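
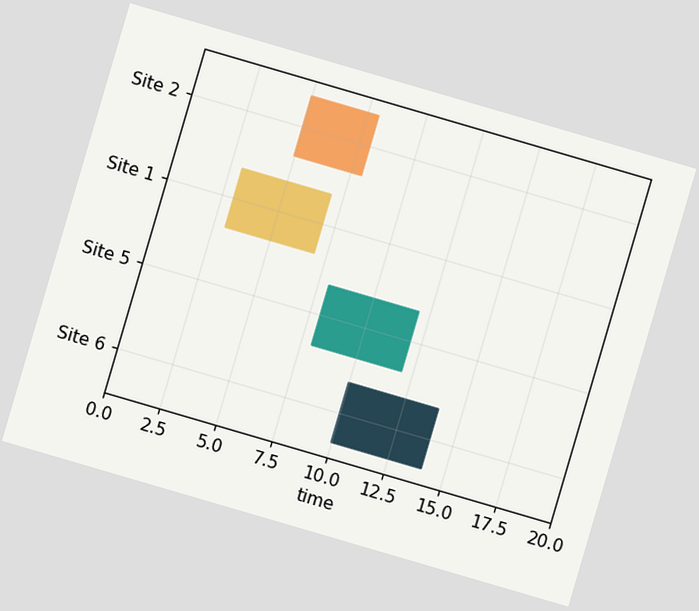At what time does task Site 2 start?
5

The chart is tilted about 16° clockwise. The Site 2 bar begins at t=5.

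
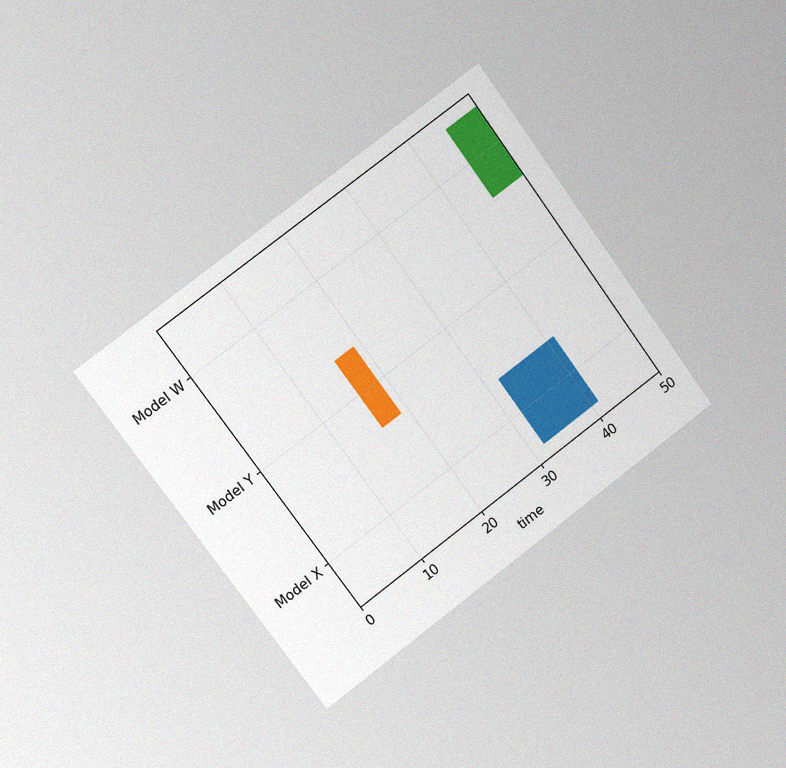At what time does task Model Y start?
The chart is tilted about 36° counter-clockwise and viewed slightly from the left, with some photo noise. The Model Y bar begins at t=16.

16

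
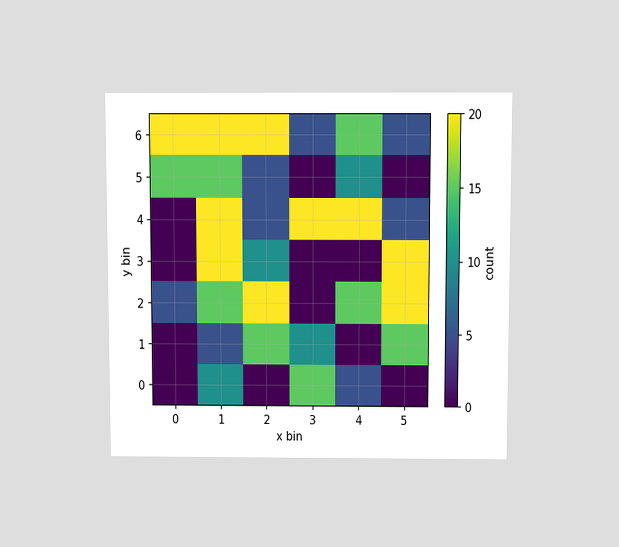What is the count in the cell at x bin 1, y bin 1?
5

The chart is viewed slightly from above. Matching the cell (1, 1) against the colorbar gives 5.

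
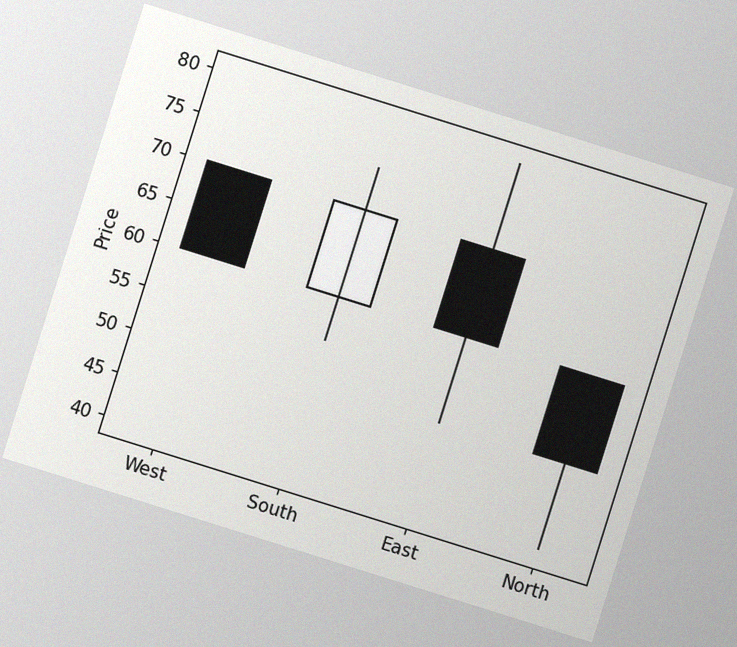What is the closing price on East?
The chart is tilted about 17° clockwise, with some photo noise. The East candle closes at 60.

60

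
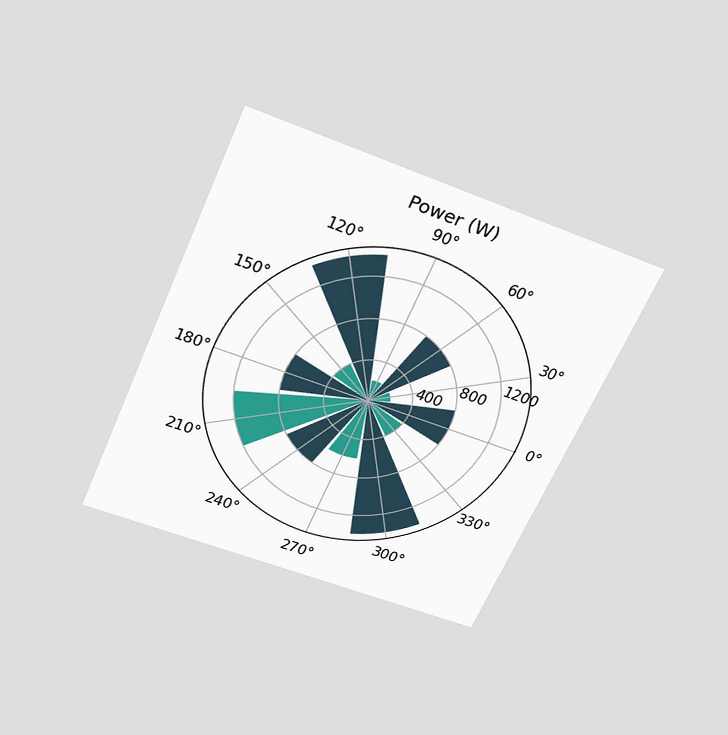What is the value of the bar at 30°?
200W

The chart is tilted about 23° clockwise and viewed slightly from above. The bar at 30° reaches 200W on the radial axis.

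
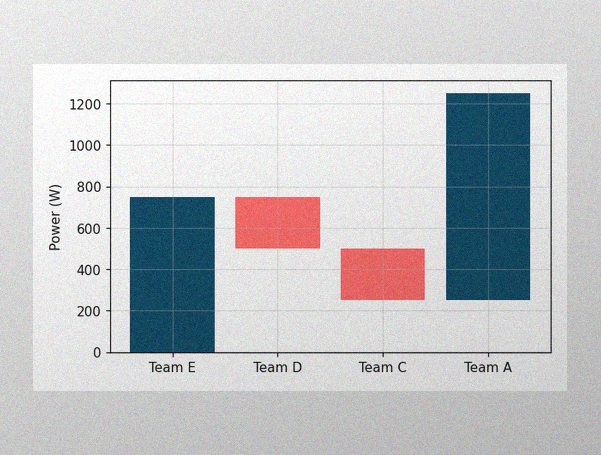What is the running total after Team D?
The image has some photo noise and uneven lighting. After Team D the running total reaches 500W.

500W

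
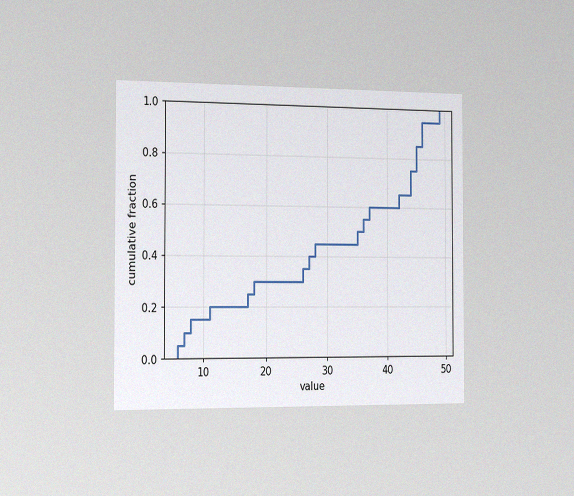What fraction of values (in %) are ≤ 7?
10%

The chart is viewed slightly from the left, with some photo noise. At x=7 the ECDF step is at 10%.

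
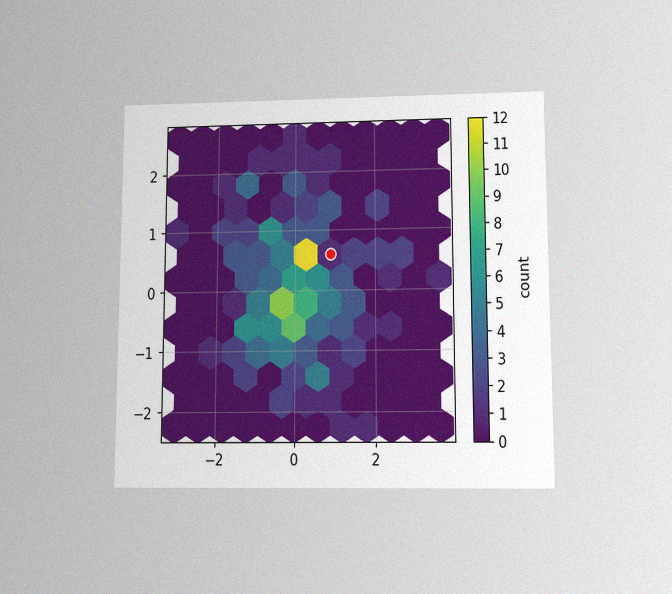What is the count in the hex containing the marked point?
1

The chart is viewed at a slight angle, with some photo noise. The marked hex reads 1 on the colorbar.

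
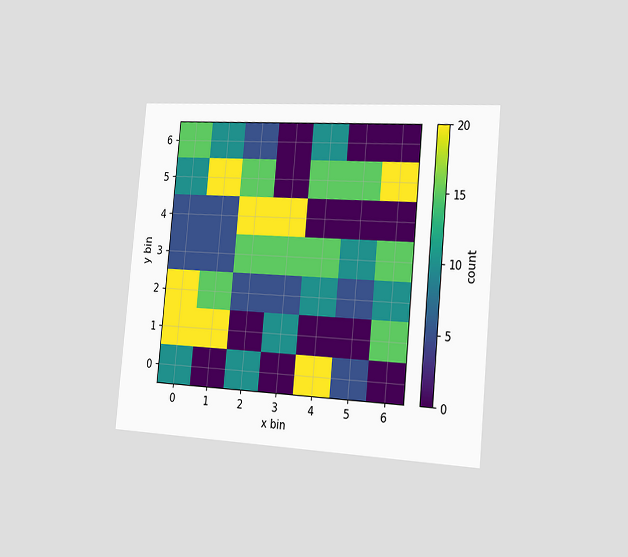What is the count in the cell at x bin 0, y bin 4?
The chart is tilted about 5° clockwise and viewed slightly from the right. Matching the cell (0, 4) against the colorbar gives 5.

5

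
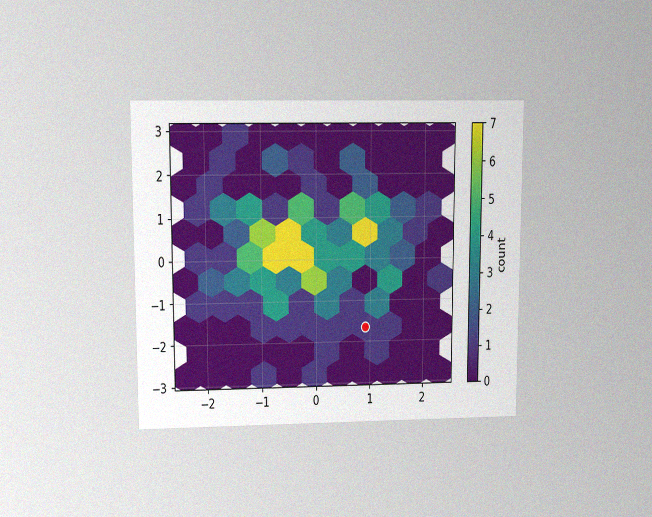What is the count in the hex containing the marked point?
The chart is viewed at a slight angle, with some photo noise. The marked hex reads 1 on the colorbar.

1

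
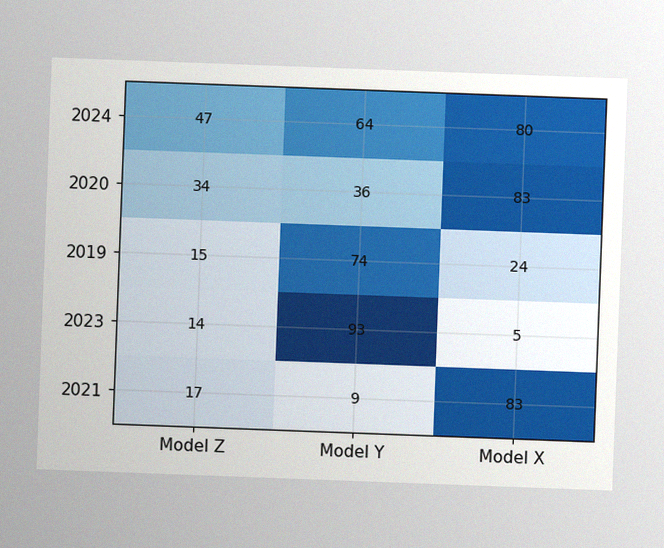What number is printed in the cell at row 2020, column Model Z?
34

The chart is tilted about 2° clockwise, with some photo noise. The (2020, Model Z) cell reads 34.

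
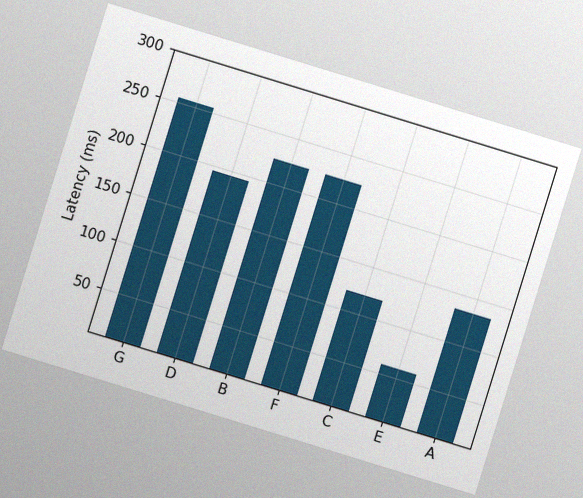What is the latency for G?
The chart is tilted about 17° clockwise, with some photo noise. Reading along the chart's y-axis, the G bar reaches 255ms.

255ms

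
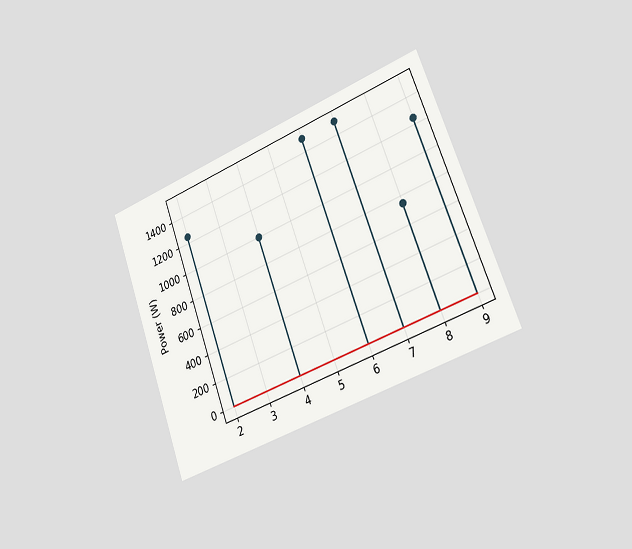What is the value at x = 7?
1500W

The chart is tilted about 20° counter-clockwise and viewed slightly from the right. The stem at x=7 reaches 1500W.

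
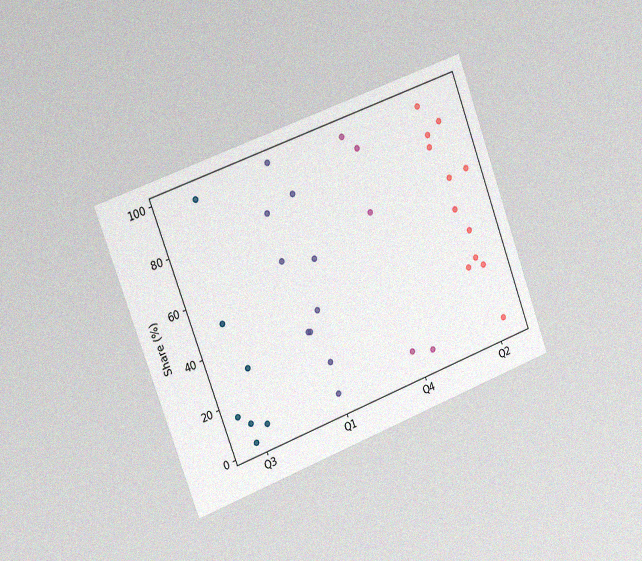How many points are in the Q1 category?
10

The chart is tilted about 20° counter-clockwise and viewed slightly from the left, with some photo noise. Counting the markers in the Q1 column gives 10.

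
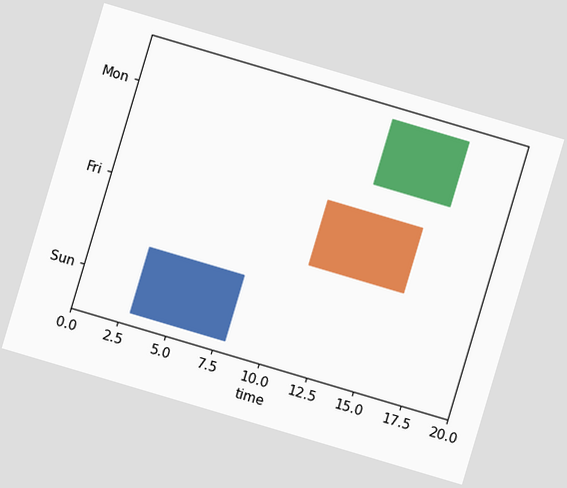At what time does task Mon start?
13

The chart is tilted about 17° clockwise. The Mon bar begins at t=13.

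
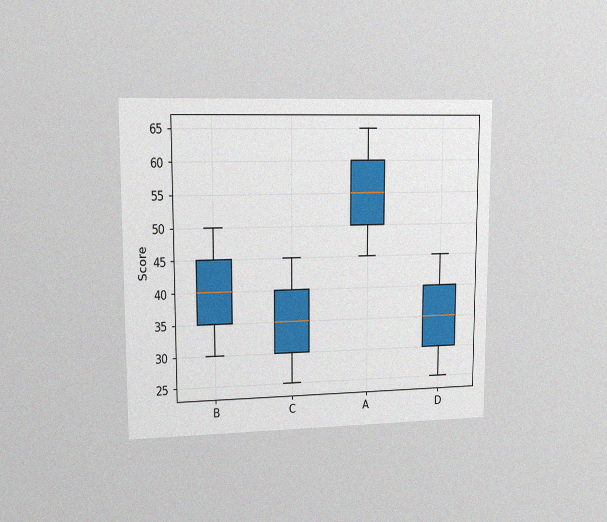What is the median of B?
40

The chart is viewed at a slight angle, with some photo noise. The median line in the B box sits at 40.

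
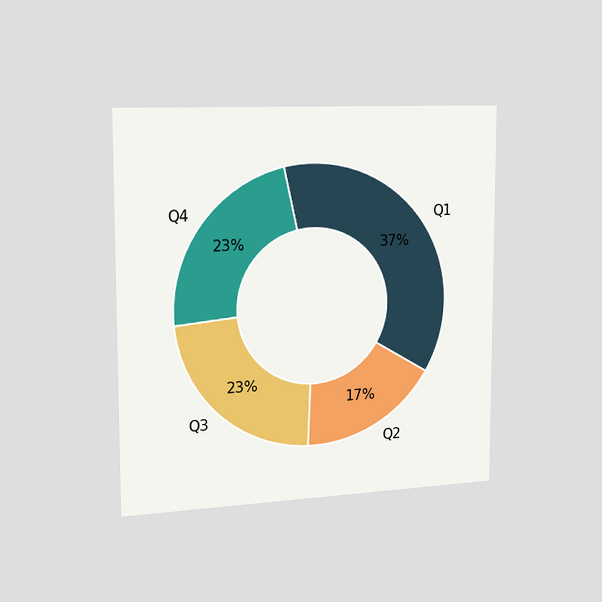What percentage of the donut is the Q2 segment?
17%

The chart is viewed slightly from the left. The Q2 segment takes up 17% of the ring.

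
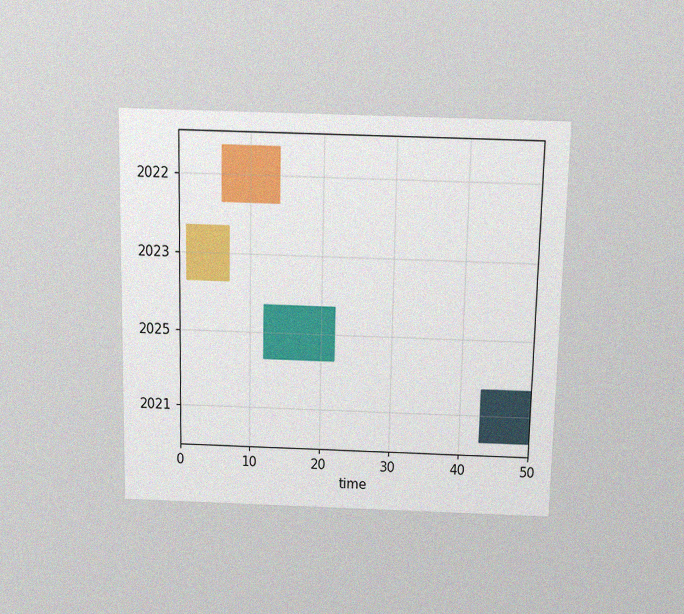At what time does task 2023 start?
The chart is viewed slightly from above, with some photo noise. The 2023 bar begins at t=1.

1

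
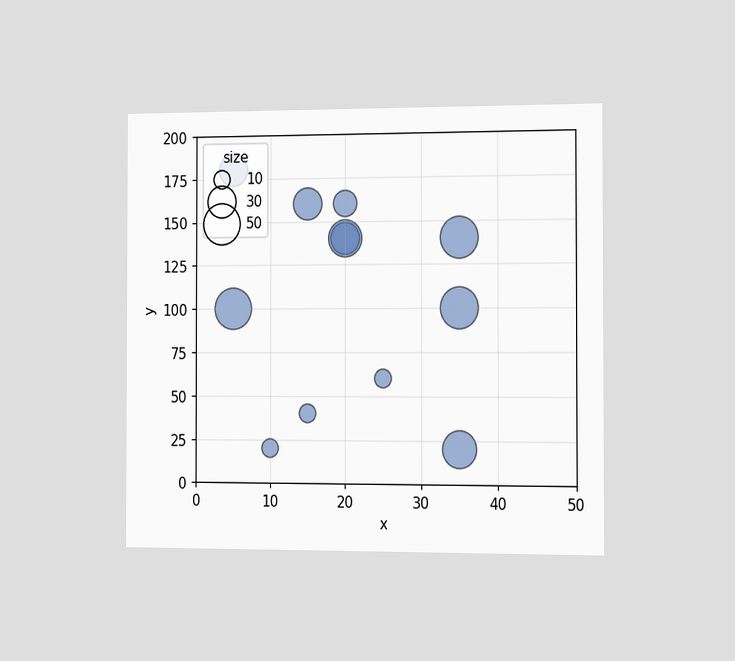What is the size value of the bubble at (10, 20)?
10

The chart is viewed slightly from the right. Matching the bubble at (10, 20) against the size legend gives 10.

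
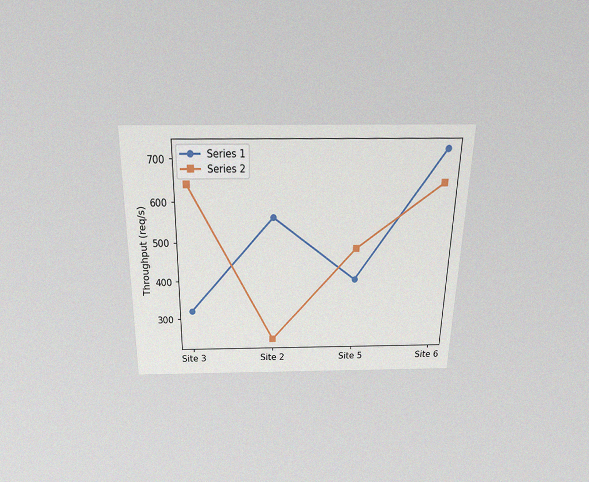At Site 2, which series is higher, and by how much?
Series 1, by 320req/s

The chart is viewed slightly from above, with some photo noise. At Site 2, Series 1 sits above the other line by 320req/s.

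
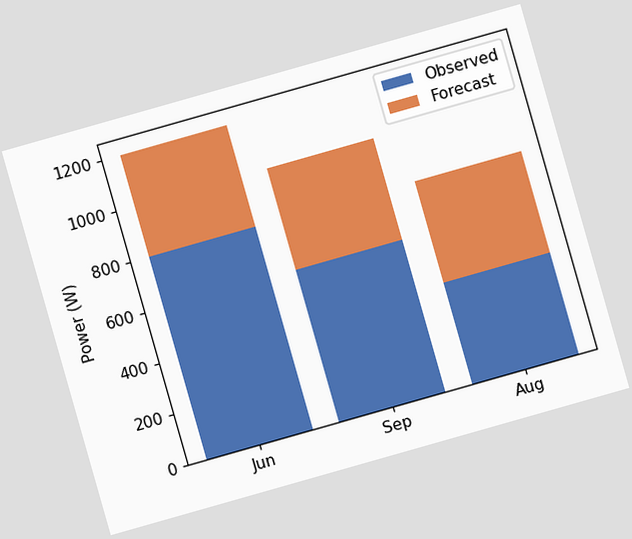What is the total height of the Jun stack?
The chart is tilted about 16° counter-clockwise. The Jun stack's top reaches 1200W on the y-axis.

1200W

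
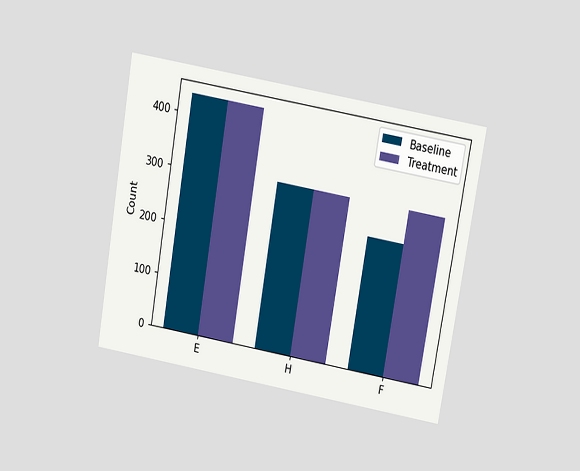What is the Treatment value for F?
The chart is tilted about 10° clockwise and viewed slightly from above. The Treatment bar at F reaches 310 on the y-axis.

310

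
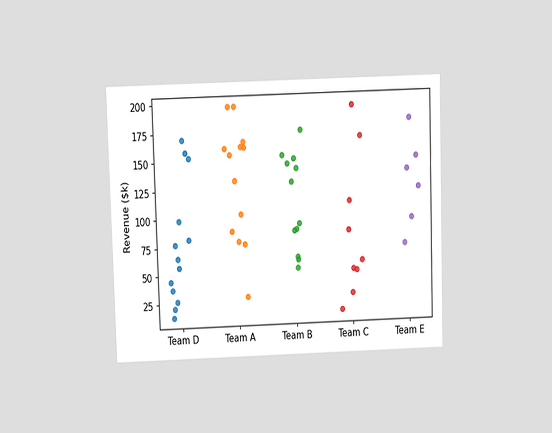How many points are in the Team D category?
The chart is viewed slightly from above. Counting the markers in the Team D column gives 13.

13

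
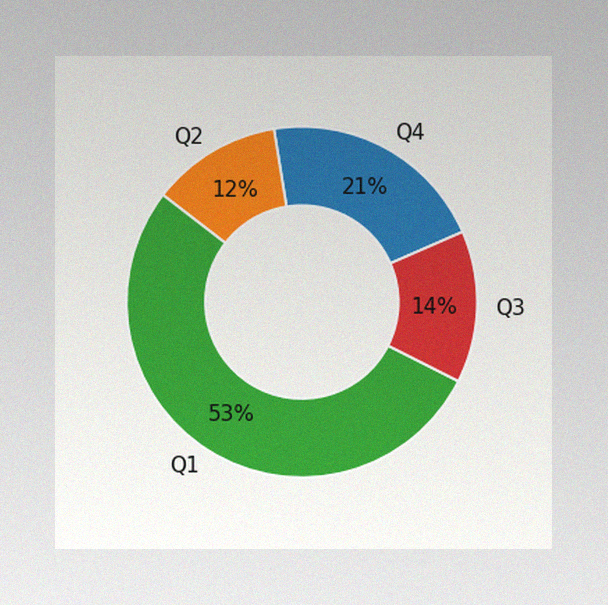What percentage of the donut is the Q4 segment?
21%

The image has some photo noise and uneven lighting. The Q4 segment takes up 21% of the ring.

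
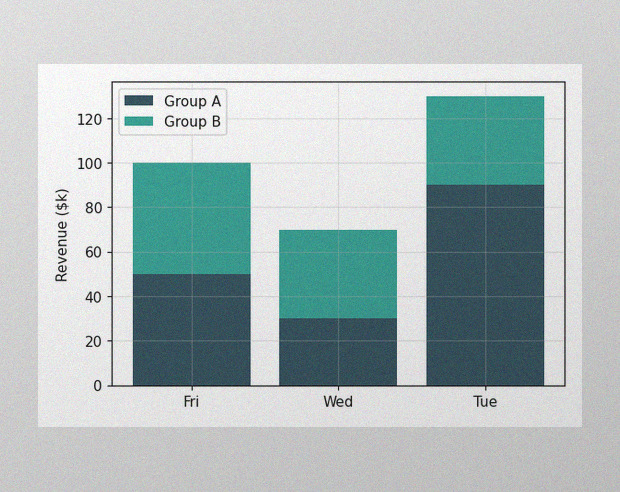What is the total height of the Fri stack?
The image has some photo noise and uneven lighting. The Fri stack's top reaches $100k on the y-axis.

$100k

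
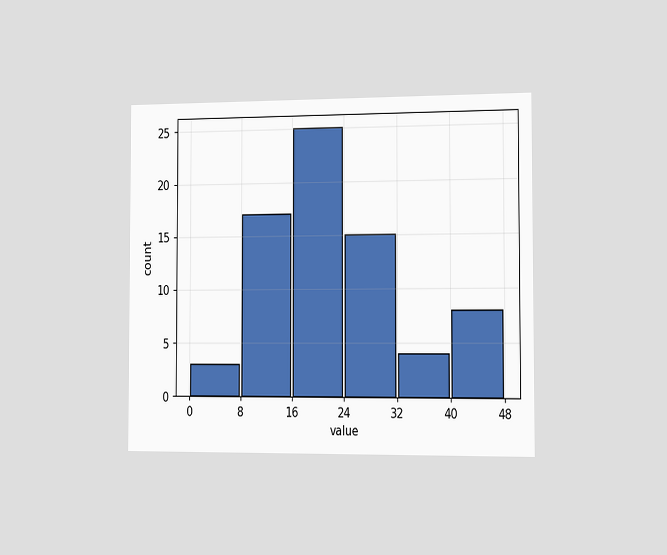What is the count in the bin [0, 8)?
3

The chart is viewed slightly from the right. The [0, 8) bin has height 3.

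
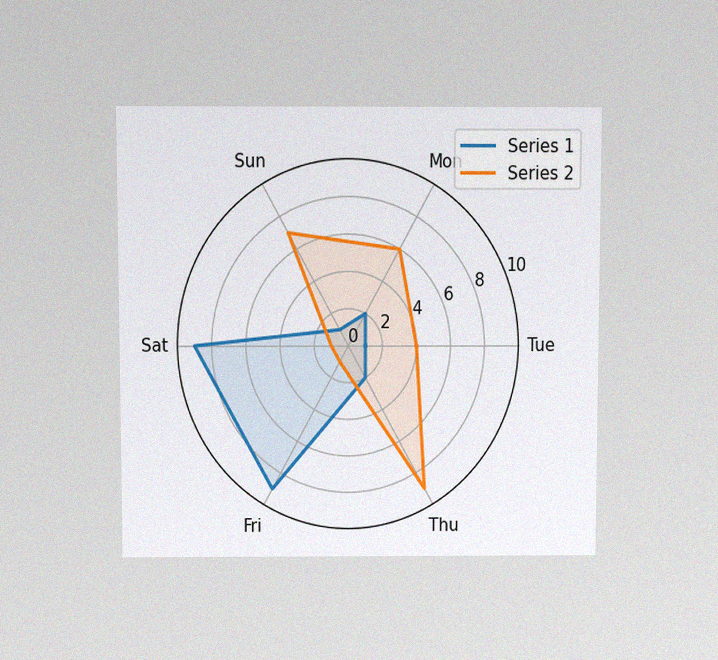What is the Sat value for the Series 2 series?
1

The chart is viewed at a slight angle, with some photo noise. On the Sat axis, Series 2 reaches 1.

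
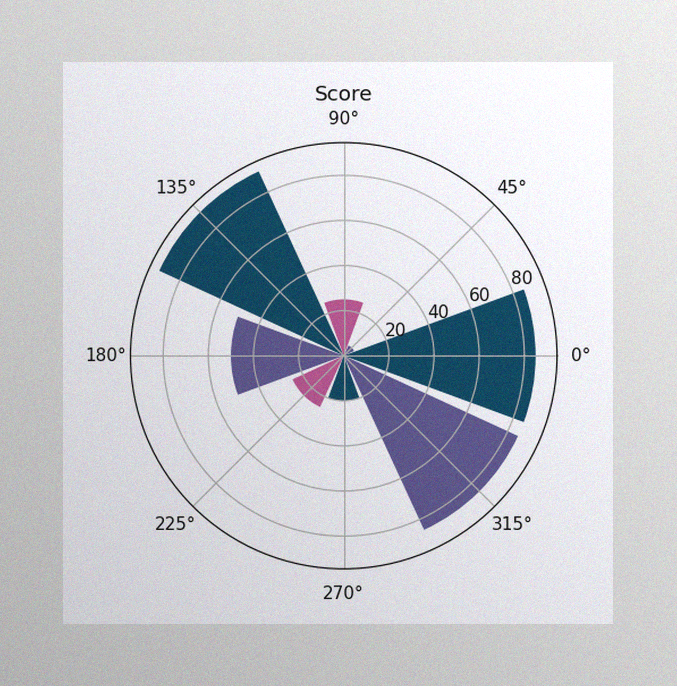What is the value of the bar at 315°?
85

The image has some photo noise and uneven lighting. The bar at 315° reaches 85 on the radial axis.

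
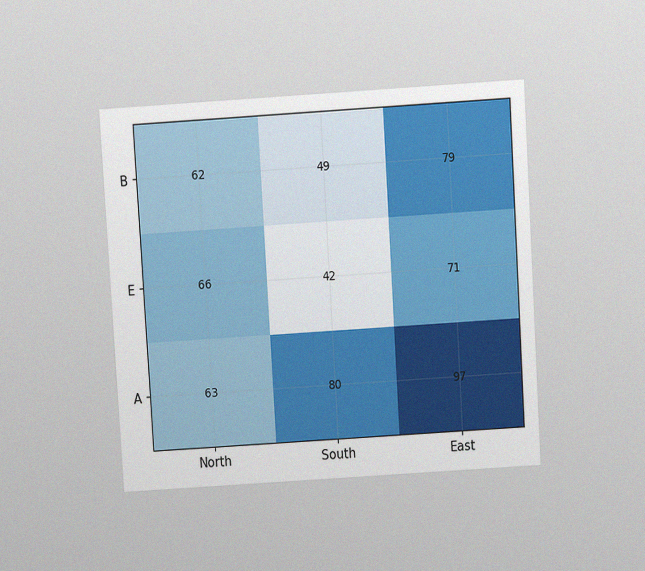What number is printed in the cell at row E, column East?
The chart is tilted about 4° counter-clockwise and viewed slightly from above, with some photo noise. The (E, East) cell reads 71.

71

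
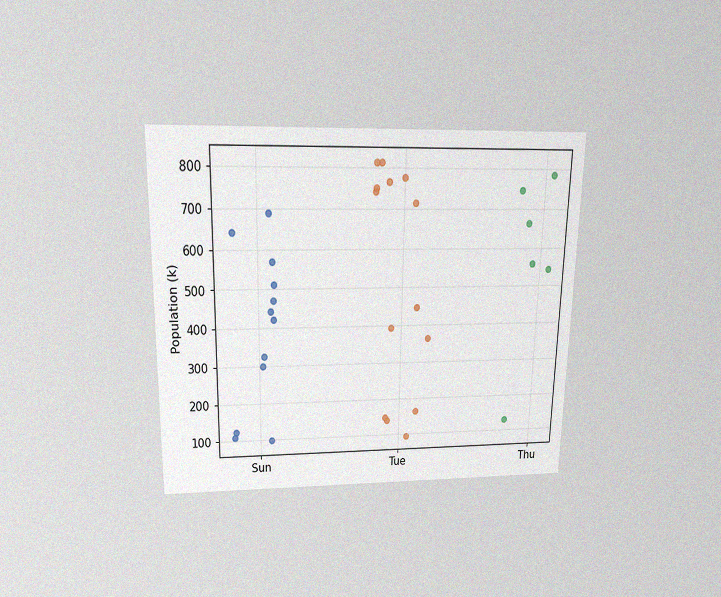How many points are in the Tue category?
14

The chart is viewed slightly from above, with some photo noise. Counting the markers in the Tue column gives 14.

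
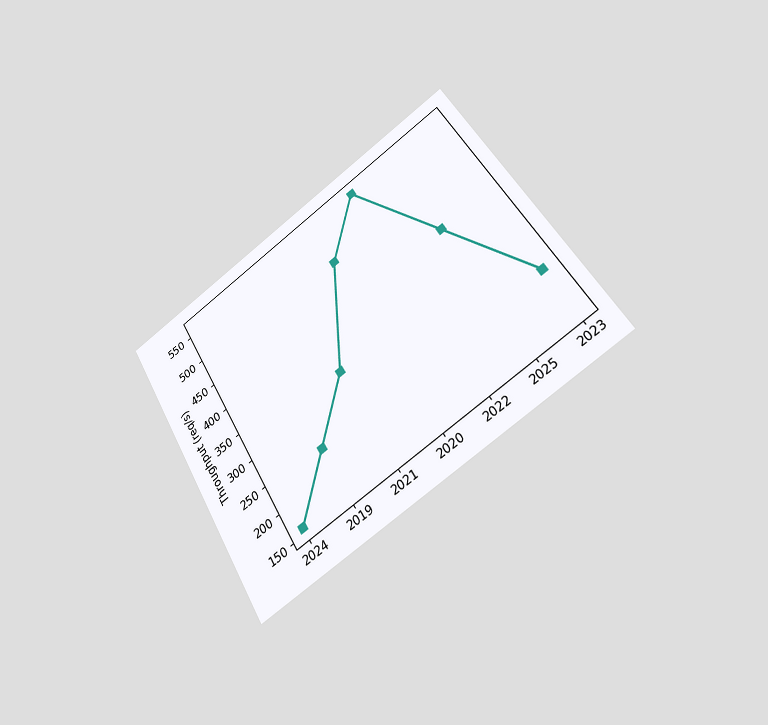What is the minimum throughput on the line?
160req/s

The chart is tilted about 31° counter-clockwise and viewed at a slight angle. The lowest point is at 2024, and reading across to the y-axis gives 160req/s.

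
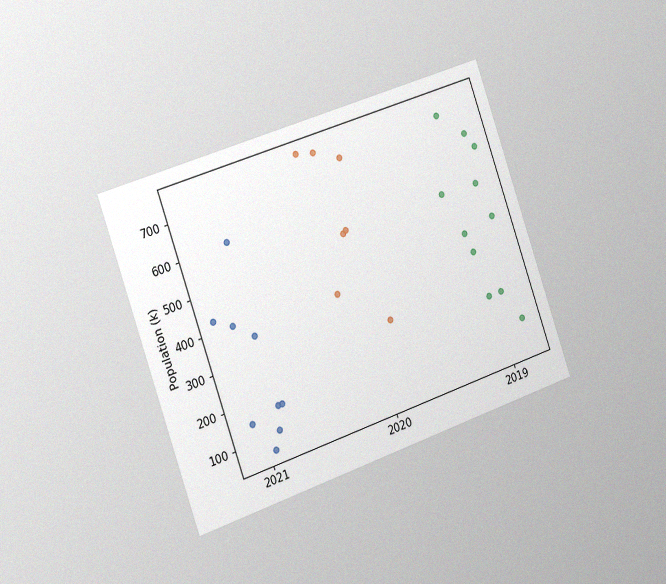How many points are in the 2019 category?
11

The chart is tilted about 19° counter-clockwise and viewed slightly from the left, with some photo noise. Counting the markers in the 2019 column gives 11.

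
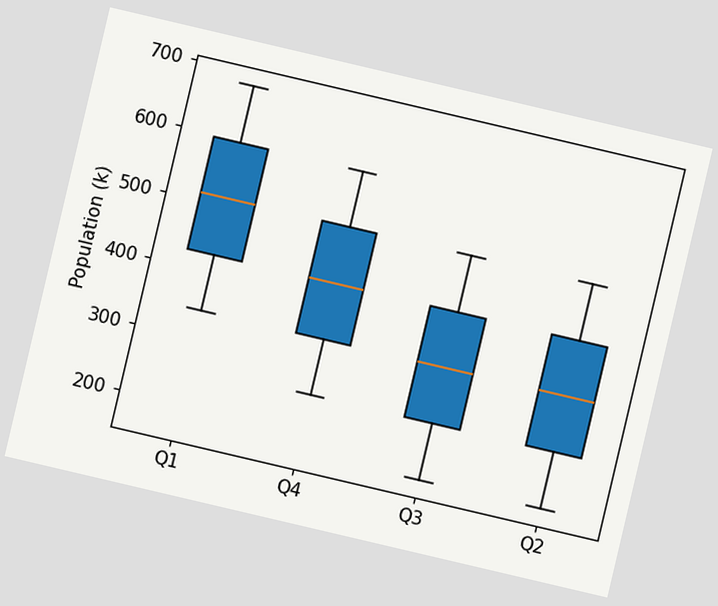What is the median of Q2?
340k

The chart is tilted about 13° clockwise. The median line in the Q2 box sits at 340k.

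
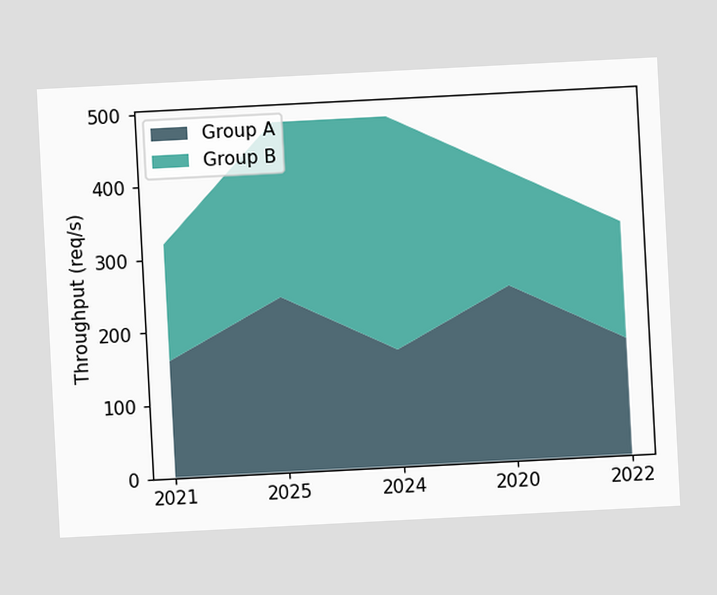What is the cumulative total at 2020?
The chart is tilted about 3° counter-clockwise. The stacked total at 2020 reaches 400req/s.

400req/s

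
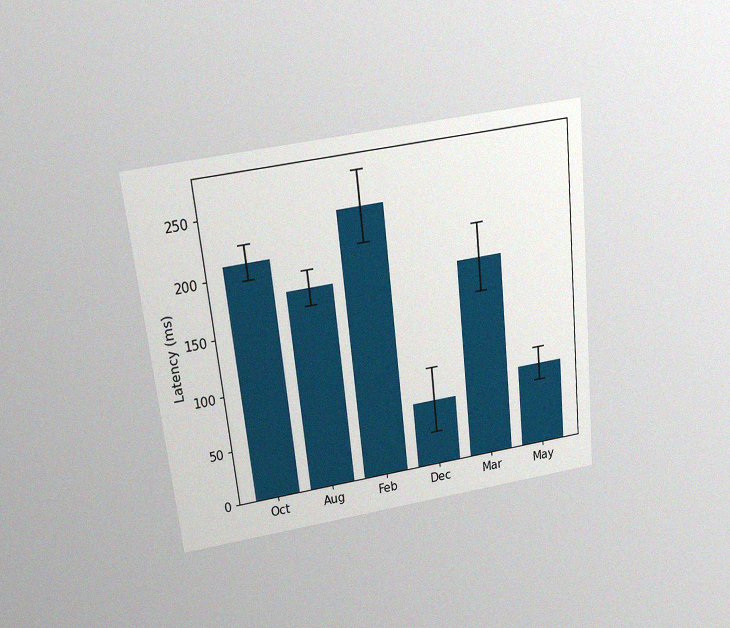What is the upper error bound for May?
The chart is tilted about 6° counter-clockwise and viewed slightly from above, with some photo noise. The May bar's upper whisker reaches 90ms.

90ms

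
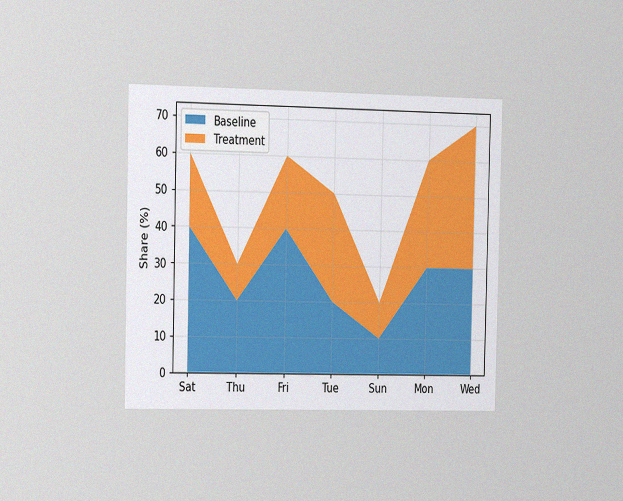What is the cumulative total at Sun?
The chart is viewed slightly from the left, with some photo noise. The stacked total at Sun reaches 20%.

20%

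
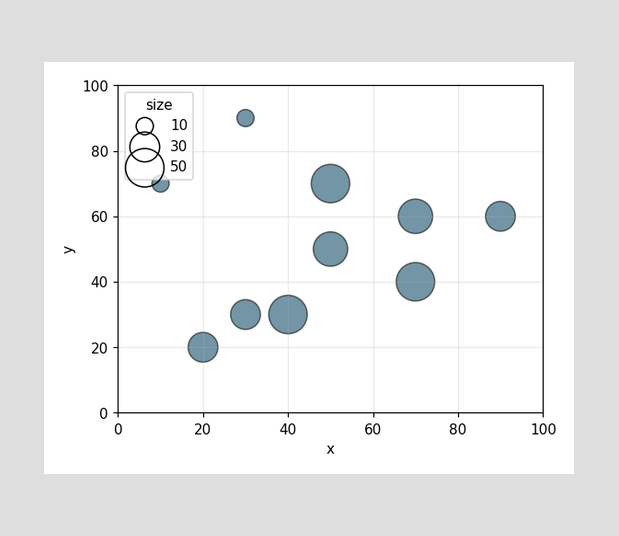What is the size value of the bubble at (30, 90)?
10

Matching the bubble at (30, 90) against the size legend gives 10.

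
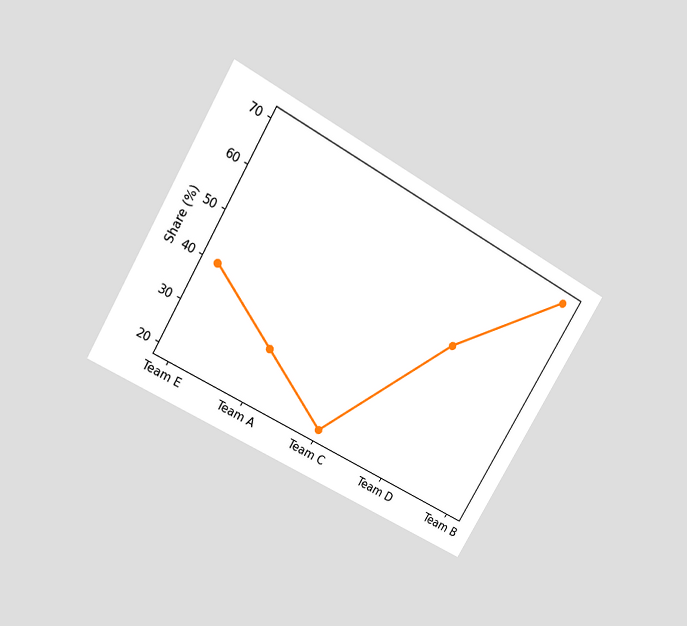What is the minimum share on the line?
20%

The chart is tilted about 30° clockwise and viewed slightly from above. The lowest point is at Team C, and reading across to the y-axis gives 20%.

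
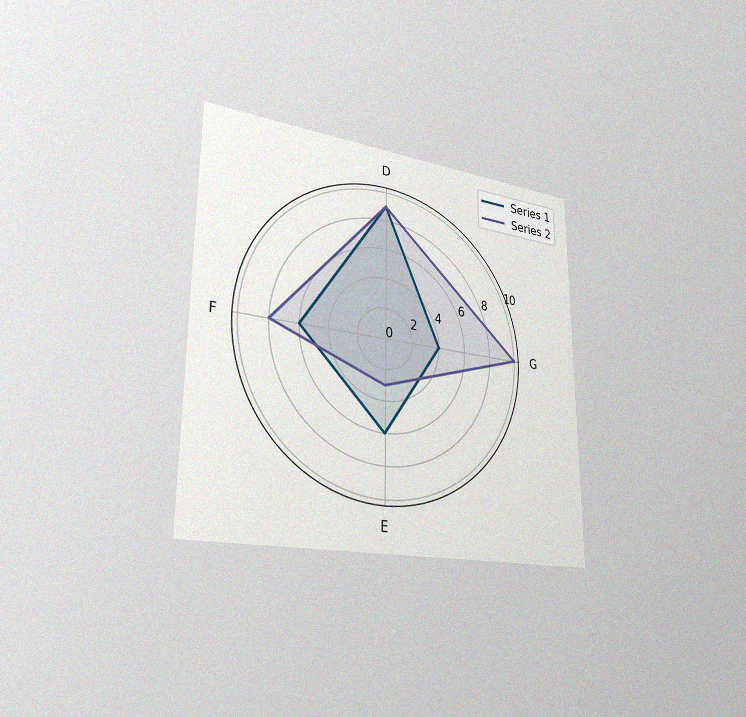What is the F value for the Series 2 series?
8

The chart is viewed slightly from the left, with some photo noise. On the F axis, Series 2 reaches 8.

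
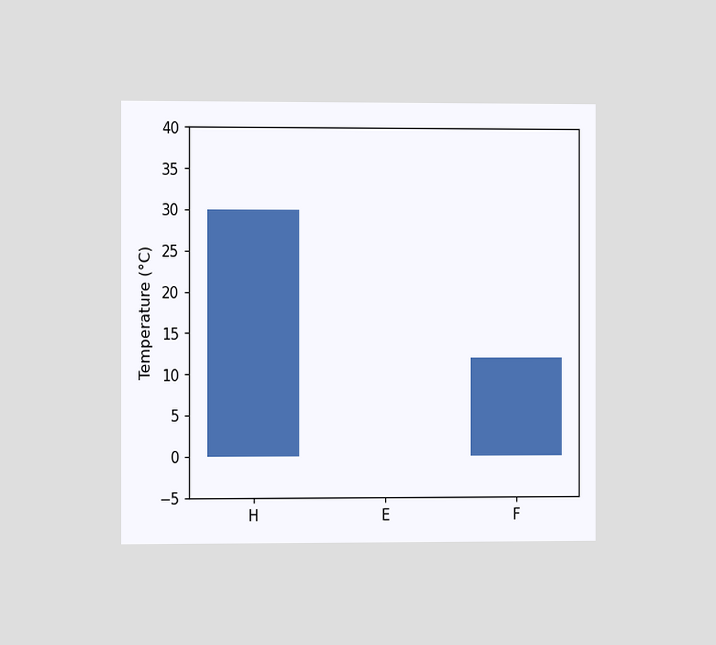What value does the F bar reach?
12°C

The chart is viewed slightly from the left. Reading along the chart's y-axis, the F bar reaches 12°C.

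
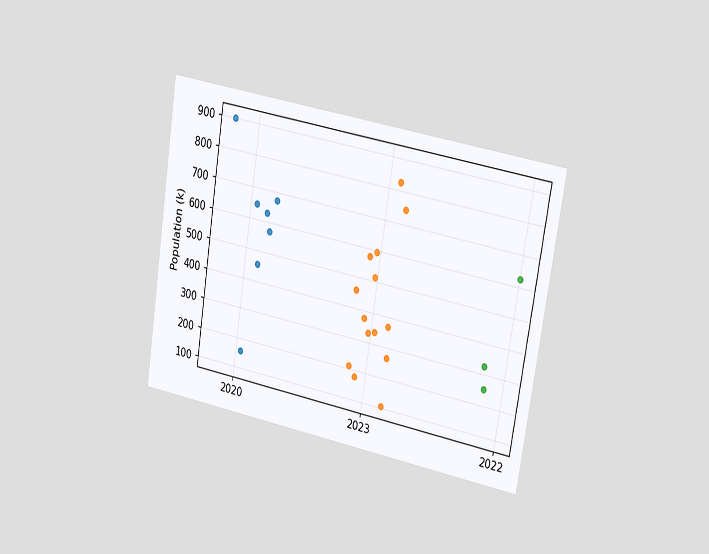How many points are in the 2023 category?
The chart is tilted about 9° clockwise and viewed slightly from the right. Counting the markers in the 2023 column gives 14.

14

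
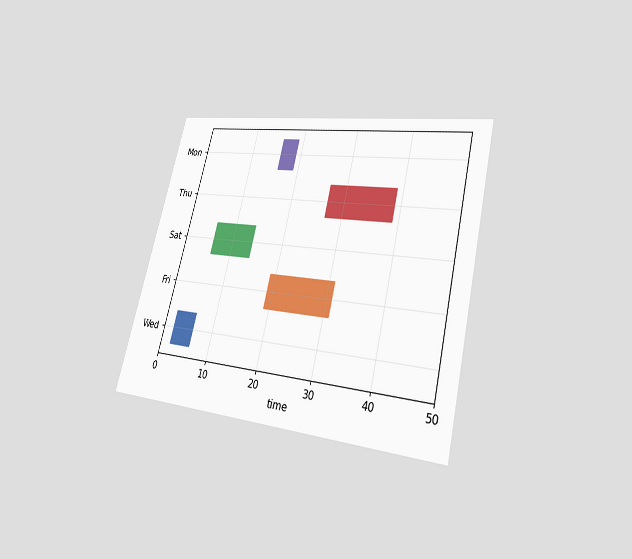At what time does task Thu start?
27

The chart is tilted about 14° clockwise and viewed at a slight angle. The Thu bar begins at t=27.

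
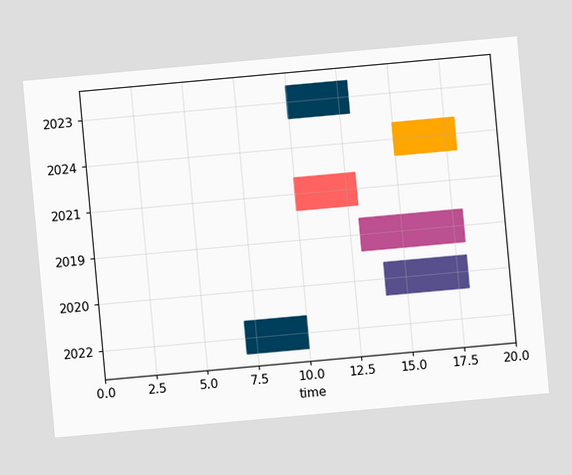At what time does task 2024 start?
15

The chart is tilted about 5° counter-clockwise. The 2024 bar begins at t=15.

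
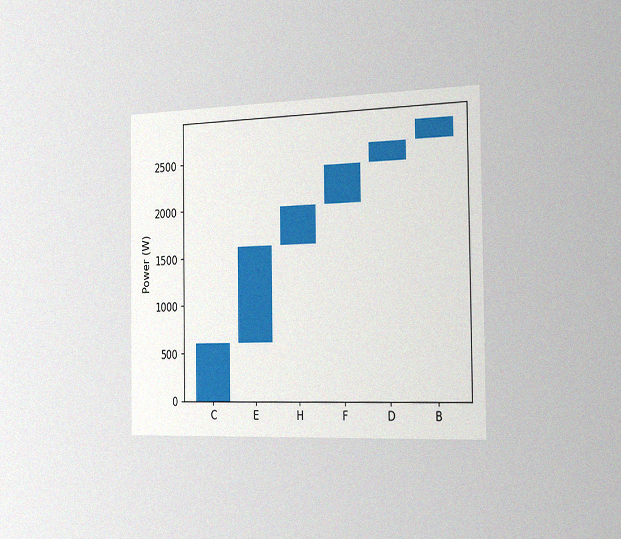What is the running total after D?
2600W

The chart is viewed slightly from the right, with some photo noise. After D the running total reaches 2600W.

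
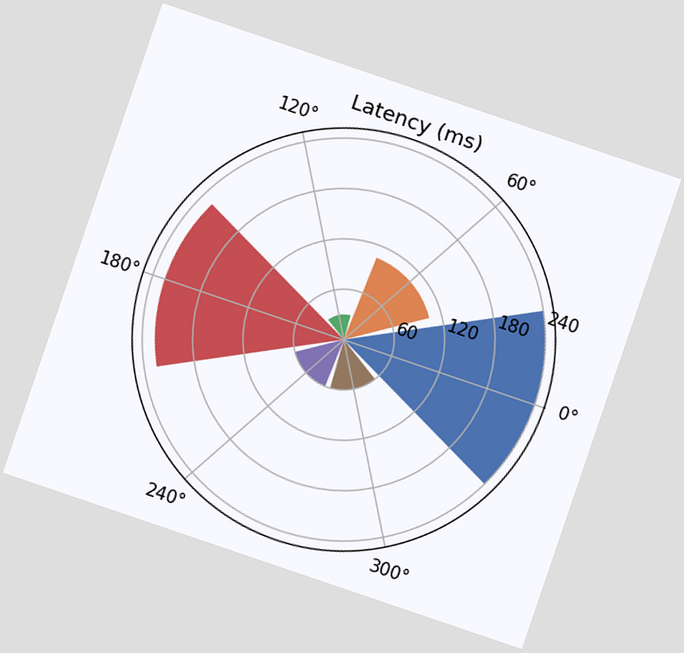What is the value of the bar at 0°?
The chart is tilted about 19° clockwise. The bar at 0° reaches 240ms on the radial axis.

240ms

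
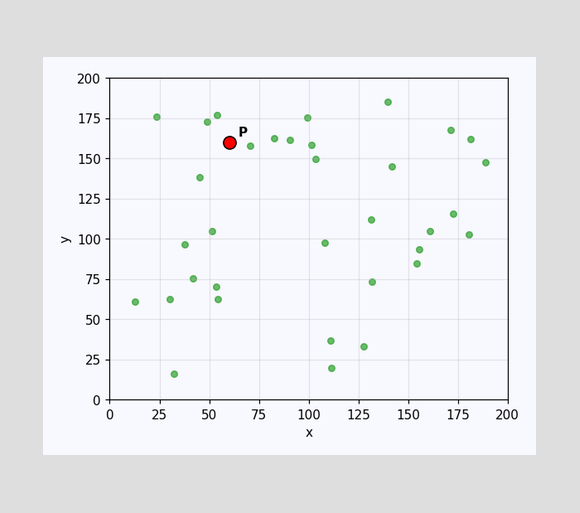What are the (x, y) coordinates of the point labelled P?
Following the gridlines from P to each axis, P sits at (60, 160).

(60, 160)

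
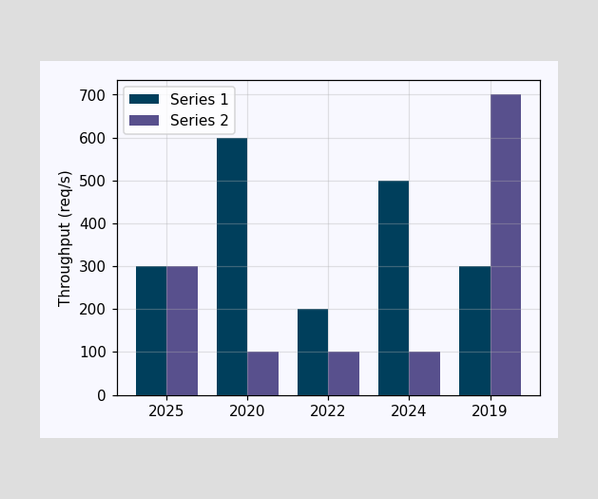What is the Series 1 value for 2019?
300req/s

The Series 1 bar at 2019 reaches 300req/s on the y-axis.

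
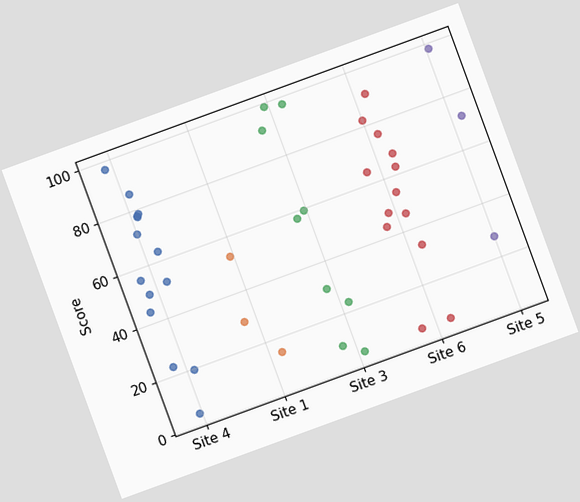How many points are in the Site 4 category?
14

The chart is tilted about 20° counter-clockwise. Counting the markers in the Site 4 column gives 14.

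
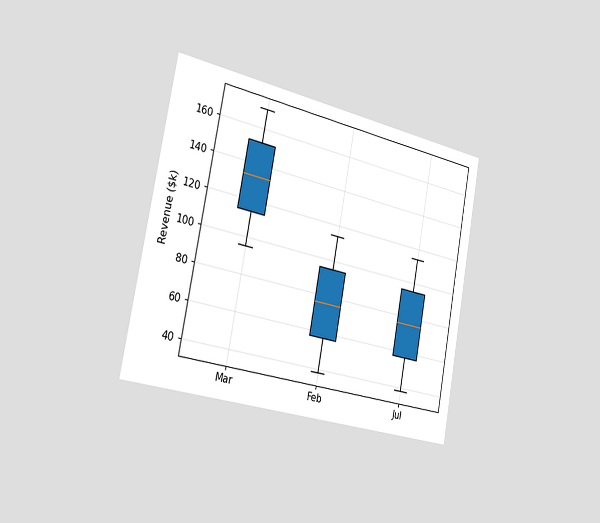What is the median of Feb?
$76k

The chart is tilted about 11° clockwise and viewed slightly from the left. The median line in the Feb box sits at $76k.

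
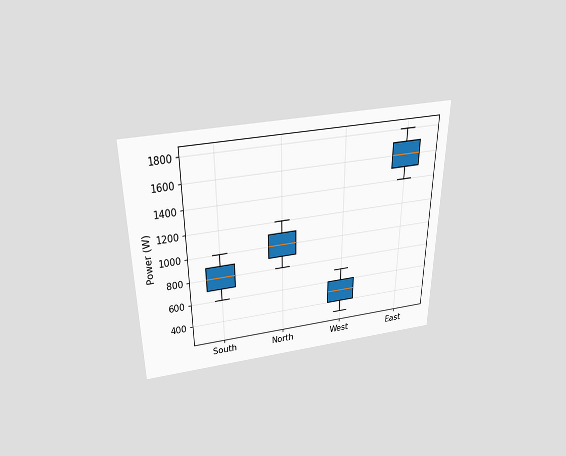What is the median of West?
The chart is viewed slightly from above. The median line in the West box sits at 500W.

500W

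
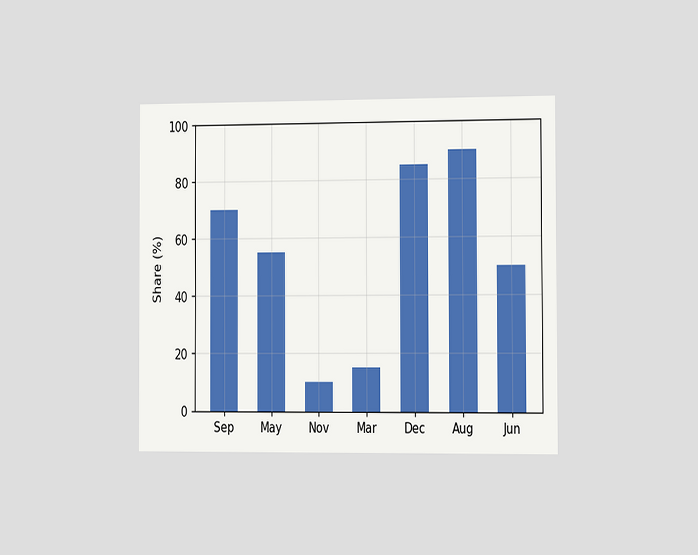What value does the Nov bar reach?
The chart is viewed slightly from the right. Reading along the chart's y-axis, the Nov bar reaches 10%.

10%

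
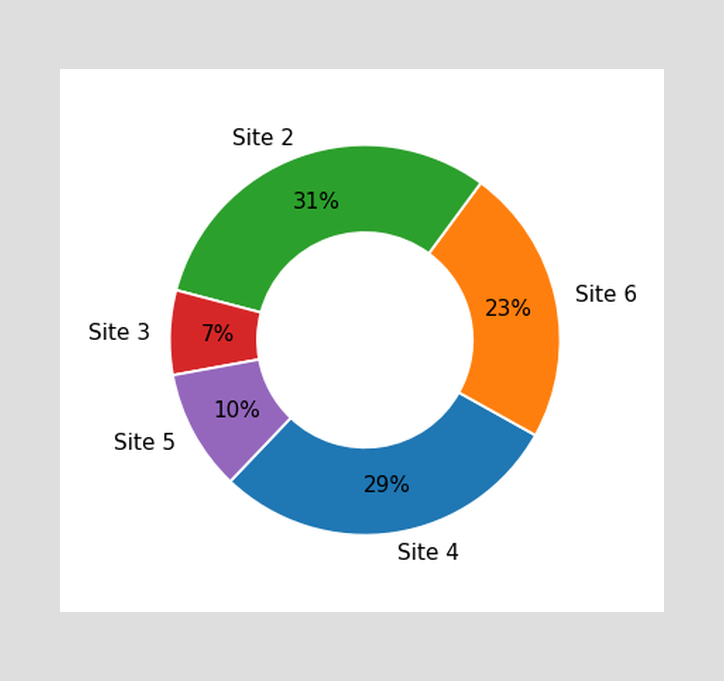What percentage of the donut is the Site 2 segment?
The Site 2 segment takes up 31% of the ring.

31%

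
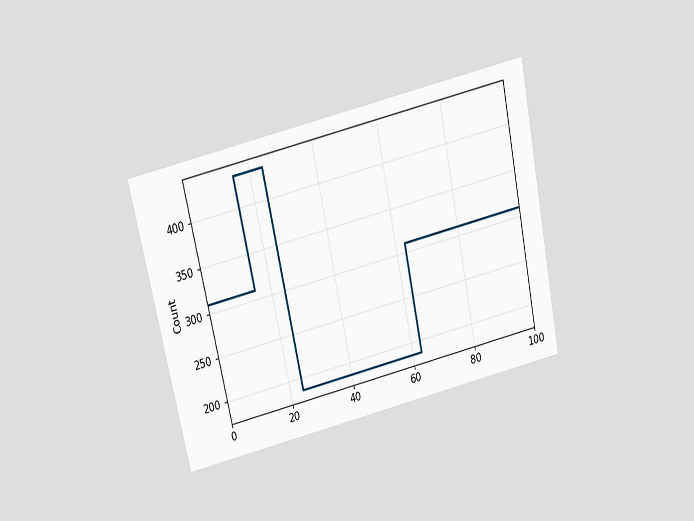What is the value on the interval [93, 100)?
310

The chart is tilted about 12° counter-clockwise and viewed slightly from above. On [93, 100) the step sits at 310.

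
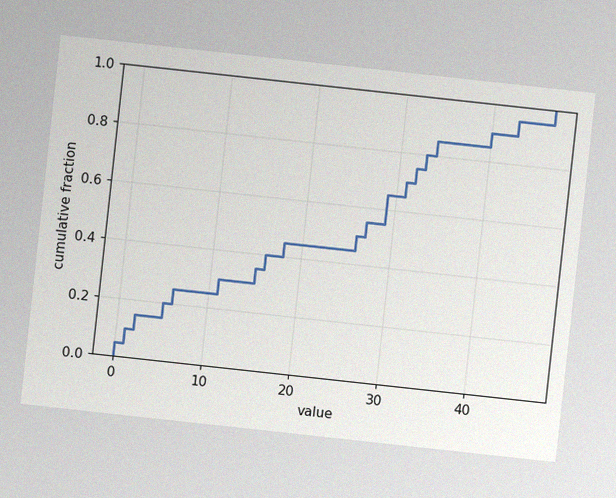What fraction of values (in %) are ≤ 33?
80%

The chart is tilted about 6° clockwise, with some photo noise. At x=33 the ECDF step is at 80%.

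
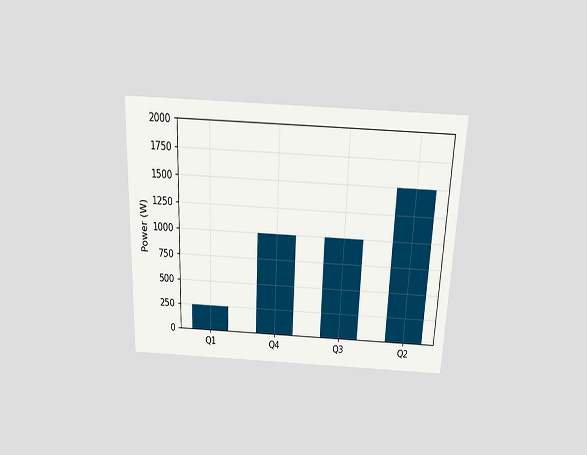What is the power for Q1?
250W

The chart is tilted about 2° clockwise and viewed slightly from above. Reading along the chart's y-axis, the Q1 bar reaches 250W.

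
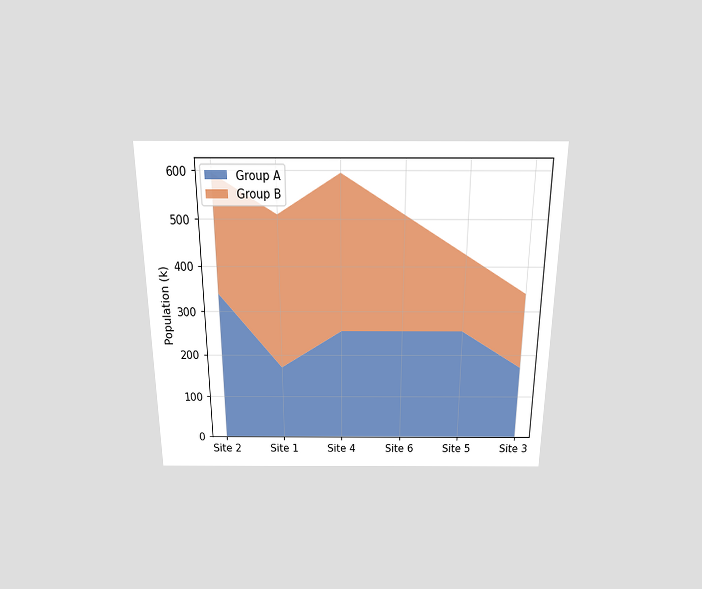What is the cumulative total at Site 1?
The chart is viewed slightly from above. The stacked total at Site 1 reaches 510k.

510k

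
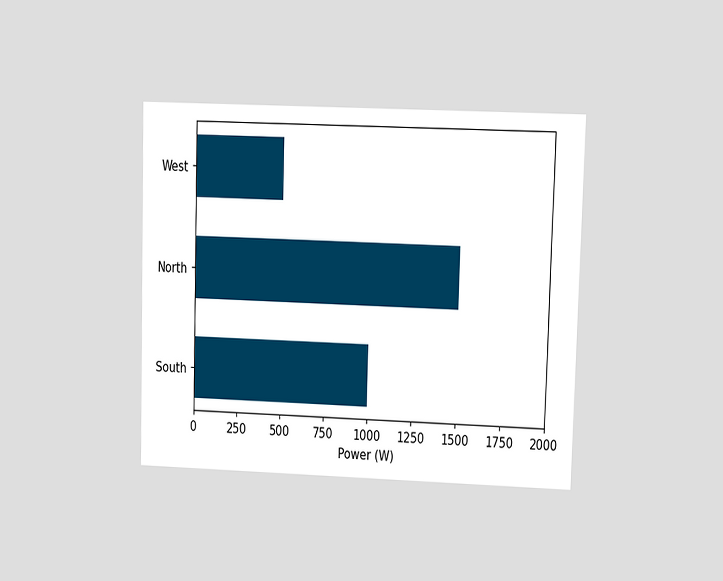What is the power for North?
The chart is viewed at a slight angle. Reading along the chart's x-axis, the North bar reaches 1500W.

1500W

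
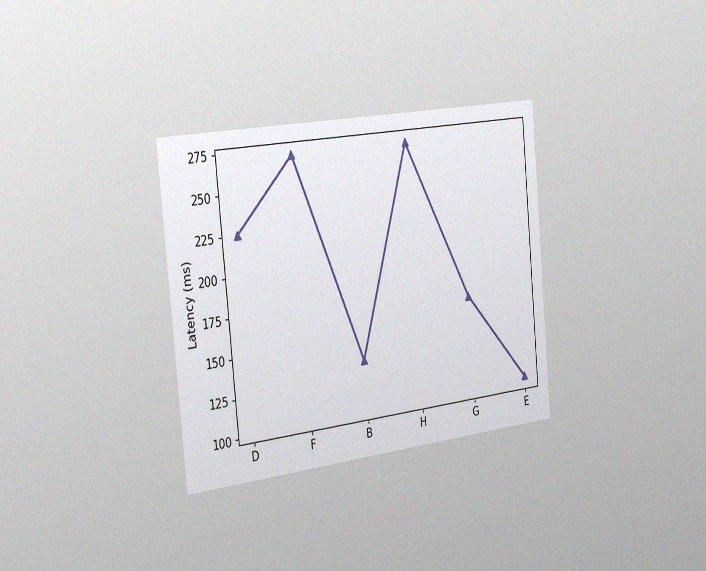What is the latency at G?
165ms

The chart is tilted about 5° counter-clockwise and viewed slightly from the left, with some photo noise. At G, the line is at 165ms.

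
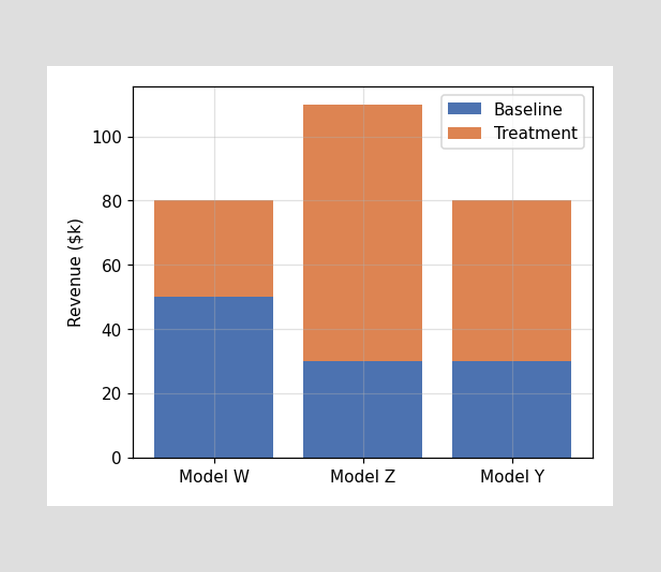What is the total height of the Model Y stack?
The Model Y stack's top reaches $80k on the y-axis.

$80k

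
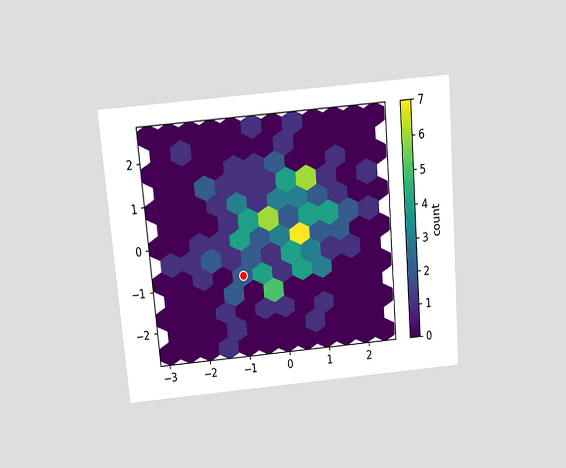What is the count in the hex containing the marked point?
The chart is tilted about 5° counter-clockwise and viewed slightly from above. The marked hex reads 2 on the colorbar.

2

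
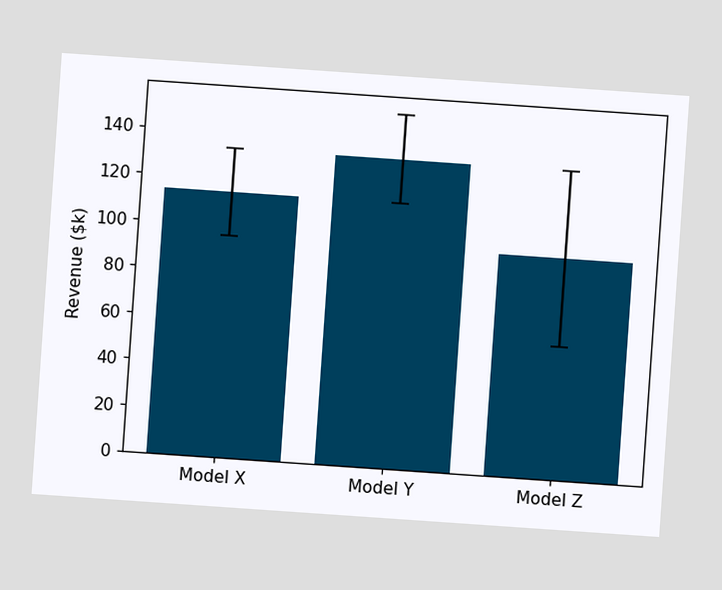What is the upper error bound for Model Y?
$152k

The chart is tilted about 4° clockwise. The Model Y bar's upper whisker reaches $152k.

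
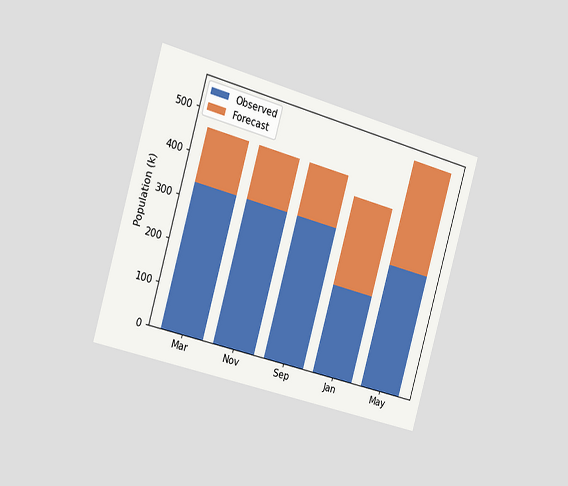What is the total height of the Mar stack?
462k

The chart is tilted about 16° clockwise and viewed slightly from the left. The Mar stack's top reaches 462k on the y-axis.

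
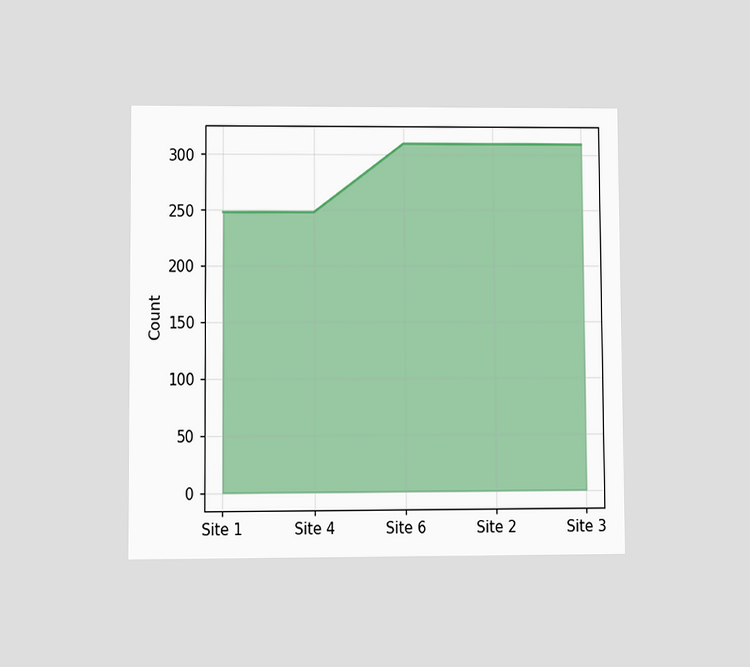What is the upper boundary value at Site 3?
310

The chart is viewed at a slight angle. At Site 3 the upper boundary is at 310.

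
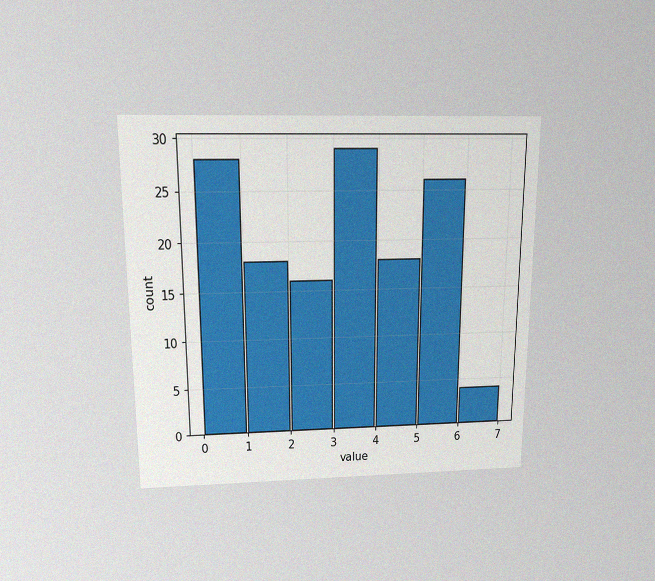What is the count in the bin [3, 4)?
29

The chart is viewed slightly from above, with some photo noise. The [3, 4) bin has height 29.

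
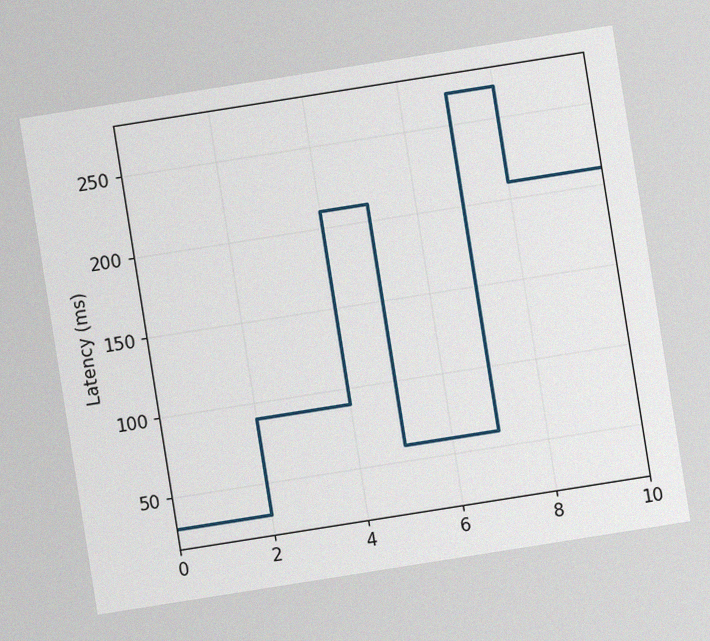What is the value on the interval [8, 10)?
210ms

The chart is tilted about 9° counter-clockwise, with some photo noise. On [8, 10) the step sits at 210ms.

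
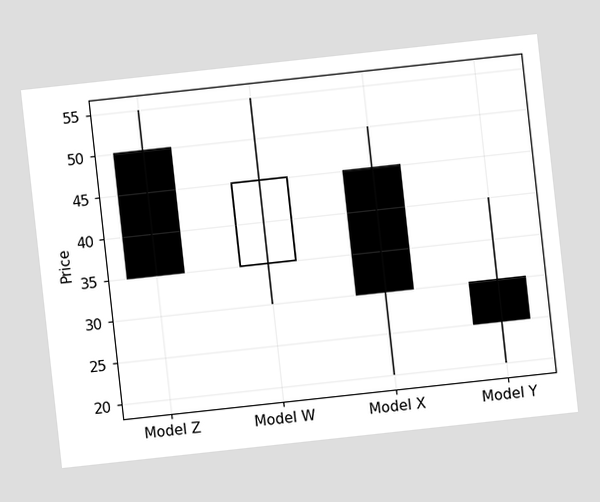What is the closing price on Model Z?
35

The chart is tilted about 6° counter-clockwise. The Model Z candle closes at 35.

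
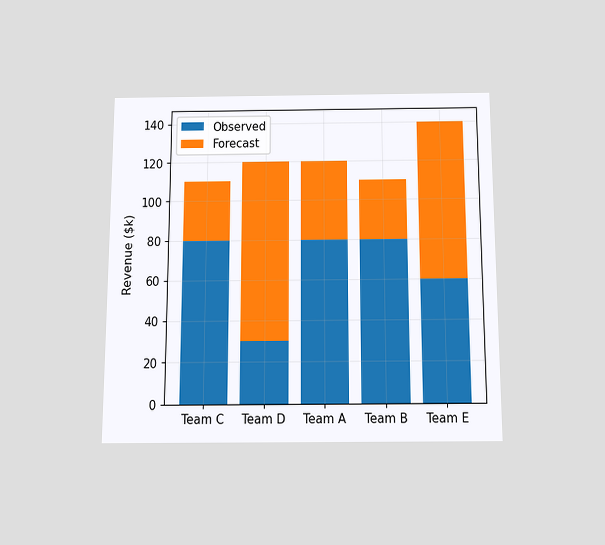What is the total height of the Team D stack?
$120k

The chart is viewed slightly from below. The Team D stack's top reaches $120k on the y-axis.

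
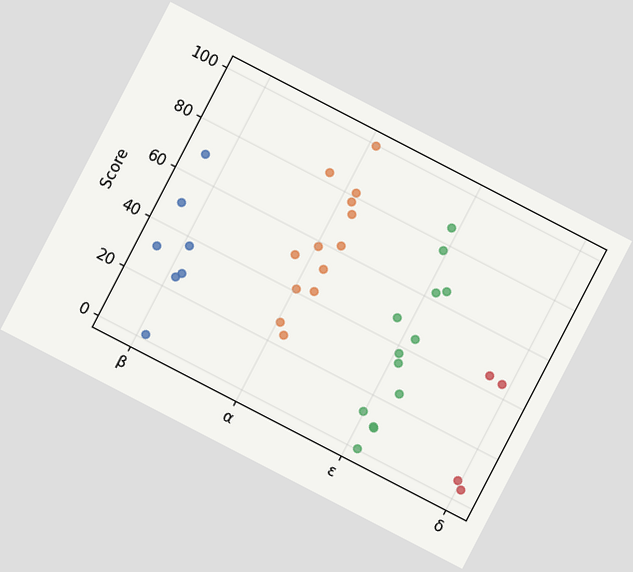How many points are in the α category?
The chart is tilted about 27° clockwise. Counting the markers in the α column gives 13.

13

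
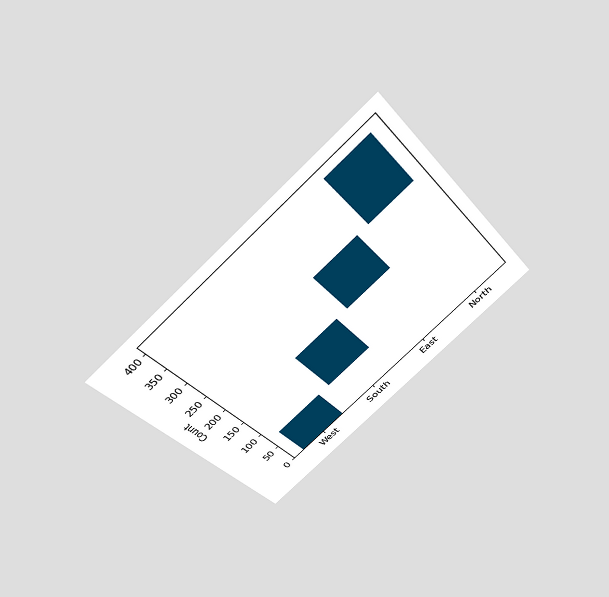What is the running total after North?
The chart is tilted about 40° counter-clockwise and viewed slightly from above. After North the running total reaches 400.

400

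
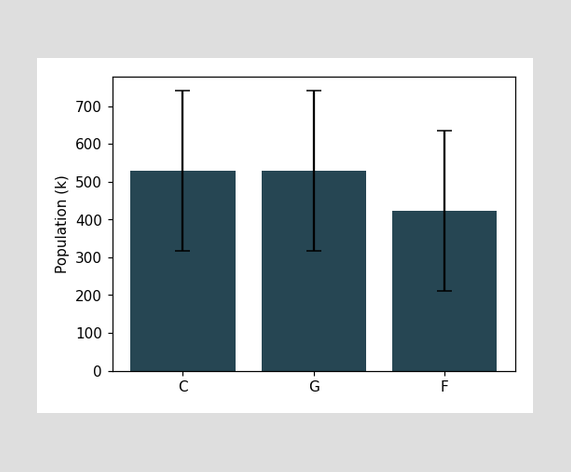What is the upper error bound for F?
The F bar's upper whisker reaches 636k.

636k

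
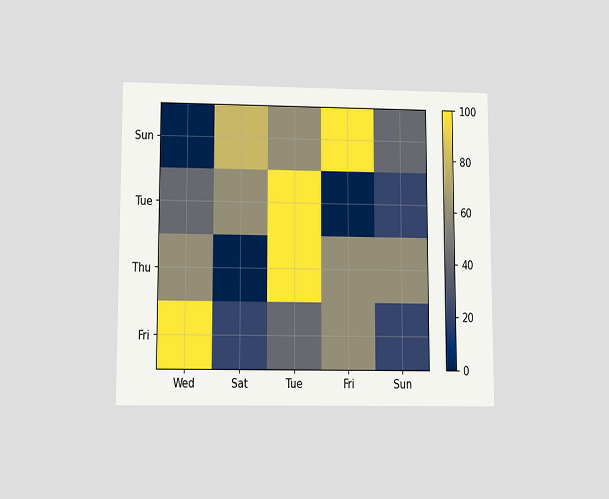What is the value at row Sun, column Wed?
0

The chart is viewed slightly from below. Matching cell (Sun, Wed) against the colorbar gives 0.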